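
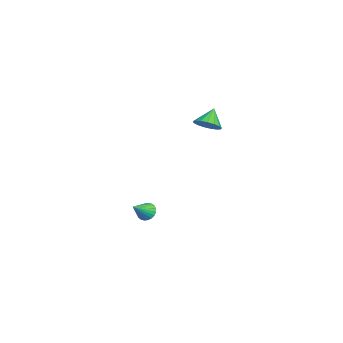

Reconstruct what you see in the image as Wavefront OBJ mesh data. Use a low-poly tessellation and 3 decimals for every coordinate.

v -0.638 -0.014 3.495
v 0.023 0.311 3.832
v -1.322 0.394 4.445
v -0.116 0.595 3.609
v -0.375 0.74 3.36
v -0.695 0.712 3.141
v -1.001 0.518 3.004
v -1.224 0.201 2.98
v -1.312 -0.164 3.073
v -1.246 -0.496 3.263
v -1.041 -0.717 3.507
v -0.743 -0.777 3.748
v -0.421 -0.662 3.931
v -0.149 -0.399 4.014
v 0.012 -0.048 3.978
v -3.015 -3.207 -4.186
v -2.539 -2.785 -4.252
v -2.205 -3.993 -3.374
v -2.655 -2.696 -4.05
v -2.827 -2.685 -3.869
v -3.026 -2.753 -3.735
v -3.224 -2.891 -3.671
v -3.391 -3.077 -3.685
v -3.5 -3.282 -3.775
v -3.535 -3.477 -3.927
v -3.491 -3.63 -4.12
v -3.375 -3.719 -4.322
v -3.204 -3.73 -4.503
v -3.004 -3.662 -4.637
v -2.806 -3.524 -4.701
v -2.64 -3.338 -4.687
v -2.53 -3.133 -4.597
v -2.495 -2.938 -4.445
f 2 1 4
f 2 4 3
f 4 1 5
f 4 5 3
f 5 1 6
f 5 6 3
f 6 1 7
f 6 7 3
f 7 1 8
f 7 8 3
f 8 1 9
f 8 9 3
f 9 1 10
f 9 10 3
f 10 1 11
f 10 11 3
f 11 1 12
f 11 12 3
f 12 1 13
f 12 13 3
f 13 1 14
f 13 14 3
f 14 1 15
f 14 15 3
f 15 1 2
f 15 2 3
f 17 16 19
f 17 19 18
f 19 16 20
f 19 20 18
f 20 16 21
f 20 21 18
f 21 16 22
f 21 22 18
f 22 16 23
f 22 23 18
f 23 16 24
f 23 24 18
f 24 16 25
f 24 25 18
f 25 16 26
f 25 26 18
f 26 16 27
f 26 27 18
f 27 16 28
f 27 28 18
f 28 16 29
f 28 29 18
f 29 16 30
f 29 30 18
f 30 16 31
f 30 31 18
f 31 16 32
f 31 32 18
f 32 16 33
f 32 33 18
f 33 16 17
f 33 17 18



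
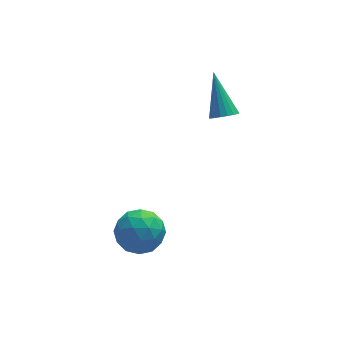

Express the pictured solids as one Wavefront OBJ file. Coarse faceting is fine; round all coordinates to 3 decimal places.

v -0.676 -1.009 -3.439
v -0.083 -1.038 -2.558
v -0.457 -2.702 -3.642
v 0.136 -2.731 -2.761
v -0.907 -2.54 -2.694
v -1.042 -1.494 -2.568
v 0.502 -2.246 -3.632
v 0.367 -1.2 -3.506
v 0.645 -1.802 -2.677
v -0.226 -1.985 -2.097
v -0.314 -1.755 -4.103
v -1.185 -1.938 -3.523
v -0.399 -0.875 -2.981
v -0.141 -2.865 -3.219
v -0.754 -2.753 -3.18
v -0.406 -2.77 -2.662
v -0.962 -1.143 -2.987
v -0.614 -1.16 -2.469
v -1.098 -2.043 -2.548
v 0.074 -2.58 -3.731
v 0.422 -2.597 -3.213
v -0.134 -0.97 -3.538
v 0.214 -0.987 -3.02
v 0.558 -1.697 -3.652
v 0.378 -1.342 -2.533
v 0.506 -2.336 -2.652
v 0.722 -2.051 -3.164
v 0.642 -1.436 -3.09
v -0.134 -1.449 -2.192
v -0.006 -2.443 -2.312
v -0.619 -2.331 -2.272
v -0.698 -1.717 -2.198
v 0.294 -1.898 -2.262
v -0.534 -1.297 -3.888
v -0.406 -2.291 -4.008
v 0.158 -2.023 -4.002
v 0.079 -1.409 -3.928
v -1.046 -1.404 -3.548
v -0.918 -2.398 -3.667
v -1.182 -2.304 -3.11
v -1.262 -1.689 -3.036
v -0.834 -1.842 -3.938
v 3.649 0.81 0.899
v 4.105 1.111 0.65
v 3.531 2.23 2.401
v 3.891 1.219 0.532
v 3.629 1.245 0.486
v 3.371 1.186 0.522
v 3.168 1.052 0.633
v 3.061 0.871 0.796
v 3.069 0.677 0.98
v 3.193 0.51 1.147
v 3.406 0.402 1.266
v 3.668 0.375 1.312
v 3.926 0.435 1.276
v 4.129 0.568 1.165
v 4.237 0.75 1.002
v 4.228 0.944 0.818
f 1 38 17
f 38 12 41
f 17 41 6
f 38 41 17
f 1 17 13
f 17 6 18
f 13 18 2
f 17 18 13
f 1 13 22
f 13 2 23
f 22 23 8
f 13 23 22
f 1 22 34
f 22 8 37
f 34 37 11
f 22 37 34
f 1 34 38
f 34 11 42
f 38 42 12
f 34 42 38
f 2 18 29
f 18 6 32
f 29 32 10
f 18 32 29
f 6 41 19
f 41 12 40
f 19 40 5
f 41 40 19
f 12 42 39
f 42 11 35
f 39 35 3
f 42 35 39
f 11 37 36
f 37 8 24
f 36 24 7
f 37 24 36
f 8 23 28
f 23 2 25
f 28 25 9
f 23 25 28
f 4 30 16
f 30 10 31
f 16 31 5
f 30 31 16
f 4 16 14
f 16 5 15
f 14 15 3
f 16 15 14
f 4 14 21
f 14 3 20
f 21 20 7
f 14 20 21
f 4 21 26
f 21 7 27
f 26 27 9
f 21 27 26
f 4 26 30
f 26 9 33
f 30 33 10
f 26 33 30
f 5 31 19
f 31 10 32
f 19 32 6
f 31 32 19
f 3 15 39
f 15 5 40
f 39 40 12
f 15 40 39
f 7 20 36
f 20 3 35
f 36 35 11
f 20 35 36
f 9 27 28
f 27 7 24
f 28 24 8
f 27 24 28
f 10 33 29
f 33 9 25
f 29 25 2
f 33 25 29
f 44 43 46
f 44 46 45
f 46 43 47
f 46 47 45
f 47 43 48
f 47 48 45
f 48 43 49
f 48 49 45
f 49 43 50
f 49 50 45
f 50 43 51
f 50 51 45
f 51 43 52
f 51 52 45
f 52 43 53
f 52 53 45
f 53 43 54
f 53 54 45
f 54 43 55
f 54 55 45
f 55 43 56
f 55 56 45
f 56 43 57
f 56 57 45
f 57 43 58
f 57 58 45
f 58 43 44
f 58 44 45



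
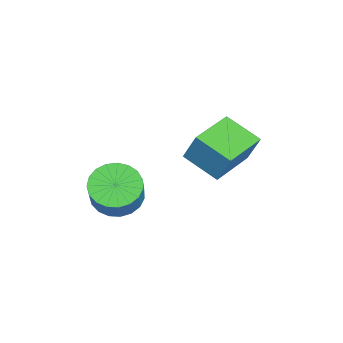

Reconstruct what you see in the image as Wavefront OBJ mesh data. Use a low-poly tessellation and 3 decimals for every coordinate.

v -1.836 -0.122 3.435
v -1.594 0.348 4.678
v -1.037 1.149 2.799
v -0.796 1.619 4.042
v -0.104 -1.179 3.498
v 0.137 -0.709 4.741
v 0.694 0.092 2.862
v 0.936 0.562 4.105
v 2.352 -3.378 3.208
v 3.137 -3.197 2.651
v 3.974 -3.18 3.835
v 3.188 -3.362 4.392
v 3.006 -2.821 2.738
v 3.843 -2.804 3.922
v 2.762 -2.541 2.906
v 3.599 -2.525 4.09
v 2.447 -2.406 3.127
v 3.284 -2.39 4.311
v 2.116 -2.44 3.361
v 2.953 -2.423 4.546
v 1.825 -2.635 3.569
v 2.662 -2.618 4.754
v 1.625 -2.959 3.715
v 2.462 -2.942 4.899
v 1.551 -3.356 3.773
v 2.388 -3.339 4.957
v 1.616 -3.756 3.733
v 2.452 -3.739 4.917
v 1.807 -4.091 3.603
v 2.644 -4.075 4.787
v 2.093 -4.303 3.404
v 2.929 -4.286 4.588
v 2.423 -4.355 3.171
v 3.26 -4.338 4.355
v 2.741 -4.238 2.945
v 3.578 -4.222 4.129
v 2.992 -3.973 2.764
v 3.829 -3.956 3.948
v 3.132 -3.604 2.66
v 3.969 -3.588 3.844
f 2 4 1
f 5 2 1
f 1 4 3
f 3 5 1
f 2 8 4
f 6 2 5
f 6 8 2
f 4 8 3
f 7 5 3
f 3 8 7
f 7 6 5
f 8 6 7
f 10 9 13
f 10 13 11
f 11 13 14
f 11 14 12
f 13 9 15
f 13 15 14
f 14 15 16
f 14 16 12
f 15 9 17
f 15 17 16
f 16 17 18
f 16 18 12
f 17 9 19
f 17 19 18
f 18 19 20
f 18 20 12
f 19 9 21
f 19 21 20
f 20 21 22
f 20 22 12
f 21 9 23
f 21 23 22
f 22 23 24
f 22 24 12
f 23 9 25
f 23 25 24
f 24 25 26
f 24 26 12
f 25 9 27
f 25 27 26
f 26 27 28
f 26 28 12
f 27 9 29
f 27 29 28
f 28 29 30
f 28 30 12
f 29 9 31
f 29 31 30
f 30 31 32
f 30 32 12
f 31 9 33
f 31 33 32
f 32 33 34
f 32 34 12
f 33 9 35
f 33 35 34
f 34 35 36
f 34 36 12
f 35 9 37
f 35 37 36
f 36 37 38
f 36 38 12
f 37 9 39
f 37 39 38
f 38 39 40
f 38 40 12
f 39 9 10
f 39 10 40
f 40 10 11
f 40 11 12



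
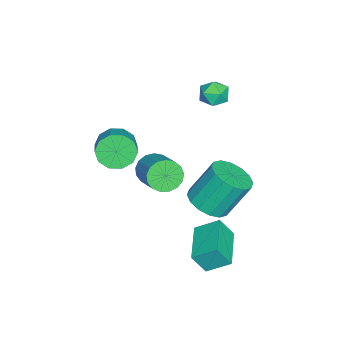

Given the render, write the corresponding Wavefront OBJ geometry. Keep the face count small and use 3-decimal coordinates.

v 0.421 0.413 -3.372
v 0.252 1.437 -2.731
v 0.234 0.971 -4.313
v 0.065 1.995 -3.672
v 2.275 0.805 -3.508
v 2.106 1.829 -2.867
v 2.088 1.363 -4.449
v 1.919 2.387 -3.808
v -0.57 -3.2 0.322
v -0.276 -2.867 -0.426
v 0.863 -2.487 0.19
v 0.57 -2.82 0.938
v -0.545 -2.481 -0.167
v 0.594 -2.101 0.45
v -0.824 -2.369 0.279
v 0.315 -1.989 0.896
v -1.005 -2.575 0.742
v 0.134 -2.195 1.358
v -1.021 -3.02 1.043
v 0.119 -2.64 1.66
v -0.863 -3.533 1.07
v 0.276 -3.153 1.686
v -0.594 -3.919 0.81
v 0.545 -3.539 1.427
v -0.315 -4.031 0.364
v 0.824 -3.651 0.981
v -0.134 -3.825 -0.098
v 1.005 -3.445 0.518
v -0.119 -3.38 -0.4
v 1.021 -3 0.217
v -4.281 0.562 1.975
v -3.833 0.658 1.399
v -4.147 -0.618 1.881
v -3.699 -0.522 1.305
v -3.481 -0.32 1.979
v -3.564 0.409 2.036
v -4.416 -0.369 1.244
v -4.499 0.36 1.301
v -3.917 0.083 0.947
v -3.339 0.113 1.401
v -4.641 -0.073 1.879
v -4.063 -0.043 2.333
v -1.321 0.508 -3.229
v -0.645 -0.056 -2.735
v -1.103 0.867 -1.056
v -1.779 1.432 -1.551
v -0.379 0.365 -2.894
v -0.838 1.288 -1.215
v -0.366 0.825 -3.143
v -0.824 1.748 -1.464
v -0.608 1.199 -3.415
v -1.066 2.123 -1.736
v -1.041 1.389 -3.637
v -1.5 2.312 -1.958
v -1.55 1.343 -3.751
v -2.008 2.266 -2.072
v -1.997 1.073 -3.724
v -2.455 1.996 -2.045
v -2.262 0.652 -3.565
v -2.721 1.575 -1.886
v -2.276 0.192 -3.316
v -2.734 1.115 -1.637
v -2.034 -0.183 -3.044
v -2.492 0.741 -1.365
v -1.6 -0.372 -2.822
v -2.059 0.551 -1.143
v -1.092 -0.326 -2.708
v -1.55 0.597 -1.029
v -0.644 -1.623 -0.938
v -0.172 -1.692 -1.567
v 1.015 -0.847 -0.772
v 0.544 -0.777 -0.142
v -0.36 -1.37 -1.63
v 0.828 -0.525 -0.835
v -0.612 -1.106 -1.534
v 0.575 -0.26 -0.739
v -0.872 -0.96 -1.301
v 0.315 -0.114 -0.506
v -1.079 -0.965 -0.985
v 0.108 -0.12 -0.19
v -1.187 -1.122 -0.658
v 0 -0.277 0.137
v -1.17 -1.393 -0.395
v 0.017 -0.548 0.4
v -1.033 -1.717 -0.256
v 0.154 -0.872 0.539
v -0.806 -2.019 -0.274
v 0.381 -1.174 0.521
v -0.542 -2.23 -0.443
v 0.645 -1.385 0.352
v -0.302 -2.302 -0.726
v 0.886 -1.457 0.069
v -0.139 -2.219 -1.057
v 1.048 -1.374 -0.262
v -0.093 -1.999 -1.361
v 1.095 -1.154 -0.566
f 2 4 1
f 5 2 1
f 1 4 3
f 3 5 1
f 2 8 4
f 6 2 5
f 6 8 2
f 4 8 3
f 7 5 3
f 3 8 7
f 7 6 5
f 8 6 7
f 10 9 13
f 10 13 11
f 11 13 14
f 11 14 12
f 13 9 15
f 13 15 14
f 14 15 16
f 14 16 12
f 15 9 17
f 15 17 16
f 16 17 18
f 16 18 12
f 17 9 19
f 17 19 18
f 18 19 20
f 18 20 12
f 19 9 21
f 19 21 20
f 20 21 22
f 20 22 12
f 21 9 23
f 21 23 22
f 22 23 24
f 22 24 12
f 23 9 25
f 23 25 24
f 24 25 26
f 24 26 12
f 25 9 27
f 25 27 26
f 26 27 28
f 26 28 12
f 27 9 29
f 27 29 28
f 28 29 30
f 28 30 12
f 29 9 10
f 29 10 30
f 30 10 11
f 30 11 12
f 31 42 36
f 31 36 32
f 31 32 38
f 31 38 41
f 31 41 42
f 32 36 40
f 36 42 35
f 42 41 33
f 41 38 37
f 38 32 39
f 34 40 35
f 34 35 33
f 34 33 37
f 34 37 39
f 34 39 40
f 35 40 36
f 33 35 42
f 37 33 41
f 39 37 38
f 40 39 32
f 44 43 47
f 44 47 45
f 45 47 48
f 45 48 46
f 47 43 49
f 47 49 48
f 48 49 50
f 48 50 46
f 49 43 51
f 49 51 50
f 50 51 52
f 50 52 46
f 51 43 53
f 51 53 52
f 52 53 54
f 52 54 46
f 53 43 55
f 53 55 54
f 54 55 56
f 54 56 46
f 55 43 57
f 55 57 56
f 56 57 58
f 56 58 46
f 57 43 59
f 57 59 58
f 58 59 60
f 58 60 46
f 59 43 61
f 59 61 60
f 60 61 62
f 60 62 46
f 61 43 63
f 61 63 62
f 62 63 64
f 62 64 46
f 63 43 65
f 63 65 64
f 64 65 66
f 64 66 46
f 65 43 67
f 65 67 66
f 66 67 68
f 66 68 46
f 67 43 44
f 67 44 68
f 68 44 45
f 68 45 46
f 70 69 73
f 70 73 71
f 71 73 74
f 71 74 72
f 73 69 75
f 73 75 74
f 74 75 76
f 74 76 72
f 75 69 77
f 75 77 76
f 76 77 78
f 76 78 72
f 77 69 79
f 77 79 78
f 78 79 80
f 78 80 72
f 79 69 81
f 79 81 80
f 80 81 82
f 80 82 72
f 81 69 83
f 81 83 82
f 82 83 84
f 82 84 72
f 83 69 85
f 83 85 84
f 84 85 86
f 84 86 72
f 85 69 87
f 85 87 86
f 86 87 88
f 86 88 72
f 87 69 89
f 87 89 88
f 88 89 90
f 88 90 72
f 89 69 91
f 89 91 90
f 90 91 92
f 90 92 72
f 91 69 93
f 91 93 92
f 92 93 94
f 92 94 72
f 93 69 95
f 93 95 94
f 94 95 96
f 94 96 72
f 95 69 70
f 95 70 96
f 96 70 71
f 96 71 72



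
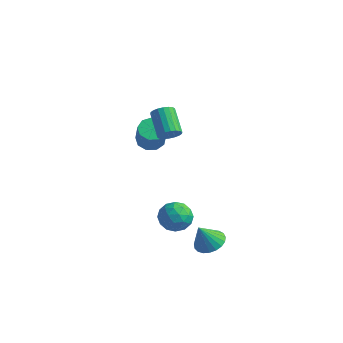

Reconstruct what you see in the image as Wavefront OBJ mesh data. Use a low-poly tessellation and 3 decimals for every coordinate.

v 2.594 0.76 -4.326
v 3.407 0.27 -4.37
v 2.286 0.12 -2.914
v 3.522 0.605 -4.194
v 3.476 0.966 -4.04
v 3.278 1.291 -3.936
v 2.962 1.525 -3.899
v 2.582 1.626 -3.936
v 2.204 1.578 -4.04
v 1.893 1.388 -4.194
v 1.704 1.09 -4.37
v 1.669 0.734 -4.539
v 1.793 0.383 -4.671
v 2.056 0.098 -4.743
v 2.412 -0.074 -4.743
v 2.8 -0.101 -4.671
v 3.151 0.021 -4.539
v 0.687 1.131 -2.874
v 1.31 0.671 -2.162
v 0.07 -0.391 -3.318
v 0.693 -0.851 -2.606
v -0.113 -0.253 -2.292
v 0.268 0.688 -2.018
v 1.112 -0.408 -3.462
v 1.493 0.533 -3.188
v 1.572 -0.28 -2.526
v 0.815 -0.184 -1.802
v 0.565 0.464 -3.678
v -0.192 0.56 -2.954
v 1.053 1.035 -2.479
v 0.327 -0.755 -3.001
v -0.146 -0.403 -2.816
v 0.22 -0.673 -2.397
v 0.44 1.045 -2.394
v 0.806 0.775 -1.976
v -0.03 0.231 -2.052
v 0.574 -0.495 -3.504
v 0.94 -0.765 -3.086
v 1.16 0.953 -3.083
v 1.526 0.683 -2.664
v 1.41 0.049 -3.428
v 1.573 0.206 -2.274
v 1.21 -0.689 -2.535
v 1.456 -0.429 -3.039
v 1.68 0.124 -2.878
v 1.128 0.262 -1.849
v 0.765 -0.633 -2.11
v 0.292 -0.281 -1.925
v 0.516 0.272 -1.764
v 1.282 -0.297 -2.063
v 0.615 0.913 -3.37
v 0.252 0.018 -3.631
v 0.864 0.008 -3.716
v 1.088 0.561 -3.555
v 0.17 0.969 -2.945
v -0.193 0.074 -3.206
v -0.3 0.156 -2.602
v -0.076 0.709 -2.441
v 0.098 0.577 -3.417
v -3.905 3.708 -0.125
v -3.374 4.395 -0.067
v -2.663 3.718 1.442
v -3.195 3.032 1.385
v -3.882 4.506 0.222
v -3.171 3.83 1.731
v -4.401 4.244 0.349
v -3.69 3.568 1.858
v -4.688 3.731 0.254
v -3.978 3.055 1.764
v -4.609 3.208 -0.018
v -3.898 2.531 1.492
v -4.2 2.918 -0.339
v -3.49 2.242 1.17
v -3.654 2.999 -0.561
v -2.943 2.322 0.948
v -3.225 3.411 -0.578
v -2.514 2.735 0.931
v -3.114 3.962 -0.383
v -2.404 3.286 1.126
v -0.458 1.125 2.947
v 0.037 1.583 3.136
v -1.126 2.412 4.181
v -1.622 1.955 3.993
v -0.091 1.718 2.886
v -1.254 2.547 3.931
v -0.292 1.736 2.648
v -1.455 2.565 3.693
v -0.526 1.633 2.47
v -1.689 2.462 3.515
v -0.746 1.429 2.386
v -1.909 2.258 3.431
v -0.909 1.165 2.414
v -2.073 1.995 3.459
v -0.984 0.894 2.547
v -2.147 1.723 3.592
v -0.954 0.668 2.759
v -2.117 1.497 3.804
v -0.826 0.533 3.009
v -1.989 1.362 4.054
v -0.625 0.515 3.247
v -1.788 1.344 4.292
v -0.391 0.618 3.425
v -1.554 1.447 4.47
v -0.171 0.822 3.509
v -1.334 1.651 4.554
v -0.007 1.085 3.481
v -1.171 1.915 4.526
v 0.067 1.357 3.348
v -1.096 2.186 4.393
f 2 1 4
f 2 4 3
f 4 1 5
f 4 5 3
f 5 1 6
f 5 6 3
f 6 1 7
f 6 7 3
f 7 1 8
f 7 8 3
f 8 1 9
f 8 9 3
f 9 1 10
f 9 10 3
f 10 1 11
f 10 11 3
f 11 1 12
f 11 12 3
f 12 1 13
f 12 13 3
f 13 1 14
f 13 14 3
f 14 1 15
f 14 15 3
f 15 1 16
f 15 16 3
f 16 1 17
f 16 17 3
f 17 1 2
f 17 2 3
f 18 55 34
f 55 29 58
f 34 58 23
f 55 58 34
f 18 34 30
f 34 23 35
f 30 35 19
f 34 35 30
f 18 30 39
f 30 19 40
f 39 40 25
f 30 40 39
f 18 39 51
f 39 25 54
f 51 54 28
f 39 54 51
f 18 51 55
f 51 28 59
f 55 59 29
f 51 59 55
f 19 35 46
f 35 23 49
f 46 49 27
f 35 49 46
f 23 58 36
f 58 29 57
f 36 57 22
f 58 57 36
f 29 59 56
f 59 28 52
f 56 52 20
f 59 52 56
f 28 54 53
f 54 25 41
f 53 41 24
f 54 41 53
f 25 40 45
f 40 19 42
f 45 42 26
f 40 42 45
f 21 47 33
f 47 27 48
f 33 48 22
f 47 48 33
f 21 33 31
f 33 22 32
f 31 32 20
f 33 32 31
f 21 31 38
f 31 20 37
f 38 37 24
f 31 37 38
f 21 38 43
f 38 24 44
f 43 44 26
f 38 44 43
f 21 43 47
f 43 26 50
f 47 50 27
f 43 50 47
f 22 48 36
f 48 27 49
f 36 49 23
f 48 49 36
f 20 32 56
f 32 22 57
f 56 57 29
f 32 57 56
f 24 37 53
f 37 20 52
f 53 52 28
f 37 52 53
f 26 44 45
f 44 24 41
f 45 41 25
f 44 41 45
f 27 50 46
f 50 26 42
f 46 42 19
f 50 42 46
f 61 60 64
f 61 64 62
f 62 64 65
f 62 65 63
f 64 60 66
f 64 66 65
f 65 66 67
f 65 67 63
f 66 60 68
f 66 68 67
f 67 68 69
f 67 69 63
f 68 60 70
f 68 70 69
f 69 70 71
f 69 71 63
f 70 60 72
f 70 72 71
f 71 72 73
f 71 73 63
f 72 60 74
f 72 74 73
f 73 74 75
f 73 75 63
f 74 60 76
f 74 76 75
f 75 76 77
f 75 77 63
f 76 60 78
f 76 78 77
f 77 78 79
f 77 79 63
f 78 60 61
f 78 61 79
f 79 61 62
f 79 62 63
f 81 80 84
f 81 84 82
f 82 84 85
f 82 85 83
f 84 80 86
f 84 86 85
f 85 86 87
f 85 87 83
f 86 80 88
f 86 88 87
f 87 88 89
f 87 89 83
f 88 80 90
f 88 90 89
f 89 90 91
f 89 91 83
f 90 80 92
f 90 92 91
f 91 92 93
f 91 93 83
f 92 80 94
f 92 94 93
f 93 94 95
f 93 95 83
f 94 80 96
f 94 96 95
f 95 96 97
f 95 97 83
f 96 80 98
f 96 98 97
f 97 98 99
f 97 99 83
f 98 80 100
f 98 100 99
f 99 100 101
f 99 101 83
f 100 80 102
f 100 102 101
f 101 102 103
f 101 103 83
f 102 80 104
f 102 104 103
f 103 104 105
f 103 105 83
f 104 80 106
f 104 106 105
f 105 106 107
f 105 107 83
f 106 80 108
f 106 108 107
f 107 108 109
f 107 109 83
f 108 80 81
f 108 81 109
f 109 81 82
f 109 82 83



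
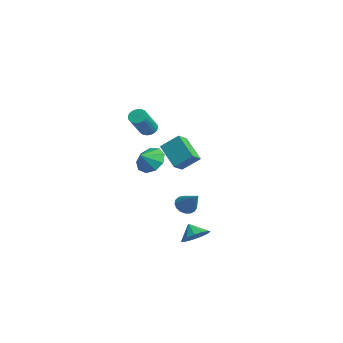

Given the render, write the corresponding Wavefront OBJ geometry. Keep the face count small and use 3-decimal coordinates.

v 0.211 1.387 -2.806
v 0.696 1.512 -3.351
v 1.509 1.713 -1.574
v 0.555 1.831 -3.287
v 0.336 2.048 -3.113
v 0.088 2.114 -2.869
v -0.132 2.013 -2.611
v -0.274 1.768 -2.397
v -0.304 1.437 -2.277
v -0.217 1.093 -2.278
v -0.032 0.817 -2.4
v 0.209 0.672 -2.615
v 0.45 0.69 -2.874
v 0.636 0.868 -3.118
v 0.725 1.165 -3.289
v -2.23 -0.162 2.889
v -1.704 0.062 2.676
v -0.664 -0.953 4.178
v -1.19 -1.178 4.391
v -1.766 0.23 2.833
v -0.726 -0.785 4.335
v -1.899 0.338 2.998
v -0.859 -0.677 4.5
v -2.082 0.37 3.147
v -1.042 -0.645 4.649
v -2.288 0.321 3.256
v -1.248 -0.694 4.758
v -2.485 0.199 3.309
v -1.445 -0.816 4.811
v -2.643 0.021 3.299
v -1.603 -0.994 4.801
v -2.738 -0.184 3.226
v -1.698 -1.2 4.728
v -2.756 -0.387 3.102
v -1.716 -1.402 4.604
v -2.694 -0.555 2.945
v -1.654 -1.57 4.447
v -2.561 -0.663 2.78
v -1.521 -1.678 4.282
v -2.378 -0.695 2.631
v -1.338 -1.71 4.133
v -2.172 -0.646 2.522
v -1.132 -1.661 4.024
v -1.975 -0.524 2.469
v -0.935 -1.539 3.971
v -1.817 -0.346 2.479
v -0.777 -1.361 3.981
v -1.722 -0.14 2.552
v -0.682 -1.156 4.054
v -2.235 -0.044 0.181
v -1.741 0.697 0.775
v -1.865 -0.816 0.839
v -2.42 0.587 1.026
v -3.012 0.181 0.882
v -3.24 -0.33 0.41
v -2.998 -0.706 -0.169
v -2.399 -0.773 -0.584
v -1.723 -0.498 -0.641
v -1.286 -0.011 -0.313
v -1.294 0.461 0.246
v -5.278 2.13 -0.286
v -4.73 1.407 0.243
v -4.805 3.193 0.677
v -4.257 2.47 1.206
v -3.643 2.49 -1.486
v -3.095 1.767 -0.957
v -3.17 3.553 -0.523
v -2.622 2.83 0.006
v 4.062 0.641 -3.692
v 4.485 1.295 -3.148
v 3.398 0.419 -2.908
v 4.092 1.548 -3.41
v 3.689 1.512 -3.761
v 3.405 1.2 -4.09
v 3.329 0.71 -4.292
v 3.486 0.199 -4.304
v 3.826 -0.173 -4.122
v 4.24 -0.286 -3.803
v 4.598 -0.104 -3.448
v 4.786 0.313 -3.171
v 4.743 0.835 -3.059
f 2 1 4
f 2 4 3
f 4 1 5
f 4 5 3
f 5 1 6
f 5 6 3
f 6 1 7
f 6 7 3
f 7 1 8
f 7 8 3
f 8 1 9
f 8 9 3
f 9 1 10
f 9 10 3
f 10 1 11
f 10 11 3
f 11 1 12
f 11 12 3
f 12 1 13
f 12 13 3
f 13 1 14
f 13 14 3
f 14 1 15
f 14 15 3
f 15 1 2
f 15 2 3
f 17 16 20
f 17 20 18
f 18 20 21
f 18 21 19
f 20 16 22
f 20 22 21
f 21 22 23
f 21 23 19
f 22 16 24
f 22 24 23
f 23 24 25
f 23 25 19
f 24 16 26
f 24 26 25
f 25 26 27
f 25 27 19
f 26 16 28
f 26 28 27
f 27 28 29
f 27 29 19
f 28 16 30
f 28 30 29
f 29 30 31
f 29 31 19
f 30 16 32
f 30 32 31
f 31 32 33
f 31 33 19
f 32 16 34
f 32 34 33
f 33 34 35
f 33 35 19
f 34 16 36
f 34 36 35
f 35 36 37
f 35 37 19
f 36 16 38
f 36 38 37
f 37 38 39
f 37 39 19
f 38 16 40
f 38 40 39
f 39 40 41
f 39 41 19
f 40 16 42
f 40 42 41
f 41 42 43
f 41 43 19
f 42 16 44
f 42 44 43
f 43 44 45
f 43 45 19
f 44 16 46
f 44 46 45
f 45 46 47
f 45 47 19
f 46 16 48
f 46 48 47
f 47 48 49
f 47 49 19
f 48 16 17
f 48 17 49
f 49 17 18
f 49 18 19
f 51 50 53
f 51 53 52
f 53 50 54
f 53 54 52
f 54 50 55
f 54 55 52
f 55 50 56
f 55 56 52
f 56 50 57
f 56 57 52
f 57 50 58
f 57 58 52
f 58 50 59
f 58 59 52
f 59 50 60
f 59 60 52
f 60 50 51
f 60 51 52
f 62 64 61
f 65 62 61
f 61 64 63
f 63 65 61
f 62 68 64
f 66 62 65
f 66 68 62
f 64 68 63
f 67 65 63
f 63 68 67
f 67 66 65
f 68 66 67
f 70 69 72
f 70 72 71
f 72 69 73
f 72 73 71
f 73 69 74
f 73 74 71
f 74 69 75
f 74 75 71
f 75 69 76
f 75 76 71
f 76 69 77
f 76 77 71
f 77 69 78
f 77 78 71
f 78 69 79
f 78 79 71
f 79 69 80
f 79 80 71
f 80 69 81
f 80 81 71
f 81 69 70
f 81 70 71



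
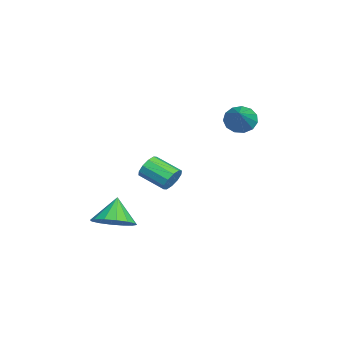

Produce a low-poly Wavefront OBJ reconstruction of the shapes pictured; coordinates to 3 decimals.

v 2.156 -1.258 -0.867
v 2.762 -0.697 -0.509
v 1.444 -1.122 0.127
v 2.474 -0.424 -0.753
v 2.101 -0.373 -1.027
v 1.742 -0.56 -1.258
v 1.494 -0.934 -1.384
v 1.424 -1.394 -1.372
v 1.549 -1.818 -1.225
v 1.837 -2.092 -0.982
v 2.211 -2.142 -0.708
v 2.569 -1.955 -0.476
v 2.817 -1.581 -0.35
v 2.888 -1.121 -0.362
v -2.579 3.68 2.499
v -2.264 4.164 2.103
v -1.161 3.56 3.481
v -2.448 4.359 2.392
v -2.673 4.339 2.715
v -2.869 4.11 2.969
v -2.973 3.744 3.074
v -2.951 3.358 2.996
v -2.812 3.074 2.76
v -2.599 2.983 2.441
v -2.38 3.113 2.141
v -2.224 3.423 1.953
v -2.18 3.815 1.939
v -0.866 0.978 -0.077
v -0.543 1.009 0.416
v -1.171 0.012 0.89
v -1.494 -0.018 0.397
v -0.839 1.217 0.462
v -1.467 0.22 0.936
v -1.145 1.334 0.302
v -1.773 0.337 0.776
v -1.345 1.315 -0.003
v -1.973 0.318 0.471
v -1.361 1.168 -0.336
v -1.989 0.171 0.138
v -1.189 0.948 -0.57
v -1.817 -0.049 -0.096
v -0.893 0.74 -0.616
v -1.521 -0.257 -0.142
v -0.587 0.623 -0.456
v -1.215 -0.374 0.018
v -0.387 0.642 -0.151
v -1.015 -0.355 0.323
v -0.371 0.789 0.182
v -0.999 -0.208 0.656
f 2 1 4
f 2 4 3
f 4 1 5
f 4 5 3
f 5 1 6
f 5 6 3
f 6 1 7
f 6 7 3
f 7 1 8
f 7 8 3
f 8 1 9
f 8 9 3
f 9 1 10
f 9 10 3
f 10 1 11
f 10 11 3
f 11 1 12
f 11 12 3
f 12 1 13
f 12 13 3
f 13 1 14
f 13 14 3
f 14 1 2
f 14 2 3
f 16 15 18
f 16 18 17
f 18 15 19
f 18 19 17
f 19 15 20
f 19 20 17
f 20 15 21
f 20 21 17
f 21 15 22
f 21 22 17
f 22 15 23
f 22 23 17
f 23 15 24
f 23 24 17
f 24 15 25
f 24 25 17
f 25 15 26
f 25 26 17
f 26 15 27
f 26 27 17
f 27 15 16
f 27 16 17
f 29 28 32
f 29 32 30
f 30 32 33
f 30 33 31
f 32 28 34
f 32 34 33
f 33 34 35
f 33 35 31
f 34 28 36
f 34 36 35
f 35 36 37
f 35 37 31
f 36 28 38
f 36 38 37
f 37 38 39
f 37 39 31
f 38 28 40
f 38 40 39
f 39 40 41
f 39 41 31
f 40 28 42
f 40 42 41
f 41 42 43
f 41 43 31
f 42 28 44
f 42 44 43
f 43 44 45
f 43 45 31
f 44 28 46
f 44 46 45
f 45 46 47
f 45 47 31
f 46 28 48
f 46 48 47
f 47 48 49
f 47 49 31
f 48 28 29
f 48 29 49
f 49 29 30
f 49 30 31



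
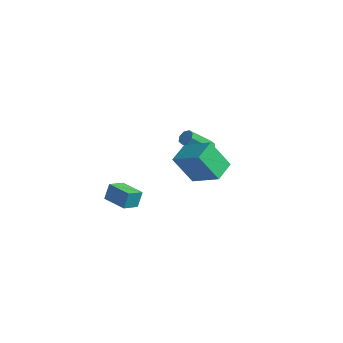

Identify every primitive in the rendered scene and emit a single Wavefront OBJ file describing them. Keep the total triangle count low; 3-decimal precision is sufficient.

v -2.442 -3.711 2.93
v -2.41 -3.348 3.851
v -2.331 -2.769 2.555
v -2.299 -2.406 3.475
v -1.001 -3.874 2.945
v -0.969 -3.511 3.865
v -0.89 -2.932 2.569
v -0.858 -2.569 3.49
v -1.631 0.787 3.829
v 0.07 0.841 4.74
v -1.859 2.071 4.18
v -0.159 2.125 5.091
v -0.761 1.395 2.169
v 0.939 1.449 3.08
v -0.99 2.679 2.52
v 0.711 2.733 3.431
v -2.145 4.486 2.509
v -1.666 4.41 2.668
v -2.277 3.217 3.93
v -2.755 3.294 3.771
v -1.842 4.701 2.859
v -2.452 3.509 4.12
v -2.195 4.867 2.845
v -2.806 3.674 4.106
v -2.519 4.81 2.634
v -3.129 3.617 3.895
v -2.623 4.563 2.35
v -3.234 3.37 3.612
v -2.448 4.271 2.16
v -3.058 3.079 3.421
v -2.094 4.106 2.174
v -2.705 2.913 3.435
v -1.771 4.163 2.385
v -2.381 2.97 3.646
f 2 4 1
f 5 2 1
f 1 4 3
f 3 5 1
f 2 8 4
f 6 2 5
f 6 8 2
f 4 8 3
f 7 5 3
f 3 8 7
f 7 6 5
f 8 6 7
f 10 12 9
f 13 10 9
f 9 12 11
f 11 13 9
f 10 16 12
f 14 10 13
f 14 16 10
f 12 16 11
f 15 13 11
f 11 16 15
f 15 14 13
f 16 14 15
f 18 17 21
f 18 21 19
f 19 21 22
f 19 22 20
f 21 17 23
f 21 23 22
f 22 23 24
f 22 24 20
f 23 17 25
f 23 25 24
f 24 25 26
f 24 26 20
f 25 17 27
f 25 27 26
f 26 27 28
f 26 28 20
f 27 17 29
f 27 29 28
f 28 29 30
f 28 30 20
f 29 17 31
f 29 31 30
f 30 31 32
f 30 32 20
f 31 17 33
f 31 33 32
f 32 33 34
f 32 34 20
f 33 17 18
f 33 18 34
f 34 18 19
f 34 19 20



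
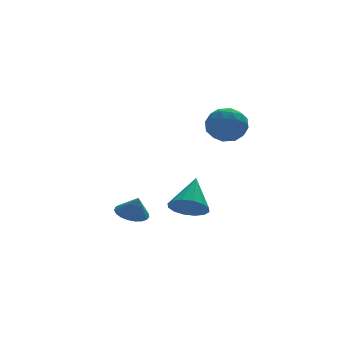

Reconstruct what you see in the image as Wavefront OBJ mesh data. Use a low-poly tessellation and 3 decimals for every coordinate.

v -1.663 -1.291 -2.934
v -0.851 -1.245 -3.099
v -1.437 -1.609 -1.906
v -0.919 -0.927 -2.985
v -1.116 -0.671 -2.863
v -1.407 -0.522 -2.753
v -1.743 -0.507 -2.674
v -2.065 -0.627 -2.64
v -2.317 -0.862 -2.657
v -2.457 -1.171 -2.722
v -2.459 -1.5 -2.824
v -2.323 -1.794 -2.944
v -2.074 -2.001 -3.063
v -1.753 -2.085 -3.16
v -1.417 -2.031 -3.217
v -1.124 -1.85 -3.226
v -0.923 -1.572 -3.184
v 1.707 -2.432 3.254
v 2.693 -2.074 3.325
v 2.107 -3.246 1.815
v 3.093 -2.888 1.886
v 2.741 -3.6 2.575
v 2.494 -3.097 3.465
v 2.306 -2.223 1.675
v 2.059 -1.72 2.565
v 3.064 -1.945 2.35
v 3.332 -2.796 2.906
v 1.468 -2.524 2.234
v 1.736 -3.375 2.79
v 2.165 -2.181 3.416
v 2.635 -3.139 1.724
v 2.428 -3.557 2.129
v 3.008 -3.347 2.171
v 2.048 -2.783 3.498
v 2.627 -2.572 3.54
v 2.655 -3.469 3.099
v 2.173 -2.748 1.6
v 2.752 -2.537 1.642
v 1.792 -1.973 2.969
v 2.372 -1.763 3.011
v 2.145 -1.851 2.041
v 2.962 -1.895 2.884
v 3.197 -2.374 2.039
v 2.735 -1.983 1.915
v 2.59 -1.687 2.437
v 3.12 -2.395 3.211
v 3.355 -2.874 2.365
v 3.148 -3.293 2.77
v 3.003 -2.997 3.293
v 3.338 -2.32 2.638
v 1.445 -2.446 2.775
v 1.68 -2.925 1.929
v 1.797 -2.323 1.847
v 1.652 -2.027 2.37
v 1.603 -2.946 3.101
v 1.838 -3.425 2.256
v 2.21 -3.633 2.703
v 2.065 -3.337 3.225
v 1.462 -3 2.502
v 1.382 -0.307 -3.35
v 1.857 0.174 -4.1
v 2.198 1.007 -1.99
v 1.395 0.415 -4.056
v 0.93 0.463 -3.823
v 0.586 0.304 -3.463
v 0.455 -0.019 -3.073
v 0.572 -0.419 -2.757
v 0.907 -0.789 -2.6
v 1.369 -1.029 -2.644
v 1.834 -1.077 -2.878
v 2.178 -0.918 -3.238
v 2.309 -0.595 -3.628
v 2.192 -0.196 -3.944
f 2 1 4
f 2 4 3
f 4 1 5
f 4 5 3
f 5 1 6
f 5 6 3
f 6 1 7
f 6 7 3
f 7 1 8
f 7 8 3
f 8 1 9
f 8 9 3
f 9 1 10
f 9 10 3
f 10 1 11
f 10 11 3
f 11 1 12
f 11 12 3
f 12 1 13
f 12 13 3
f 13 1 14
f 13 14 3
f 14 1 15
f 14 15 3
f 15 1 16
f 15 16 3
f 16 1 17
f 16 17 3
f 17 1 2
f 17 2 3
f 18 55 34
f 55 29 58
f 34 58 23
f 55 58 34
f 18 34 30
f 34 23 35
f 30 35 19
f 34 35 30
f 18 30 39
f 30 19 40
f 39 40 25
f 30 40 39
f 18 39 51
f 39 25 54
f 51 54 28
f 39 54 51
f 18 51 55
f 51 28 59
f 55 59 29
f 51 59 55
f 19 35 46
f 35 23 49
f 46 49 27
f 35 49 46
f 23 58 36
f 58 29 57
f 36 57 22
f 58 57 36
f 29 59 56
f 59 28 52
f 56 52 20
f 59 52 56
f 28 54 53
f 54 25 41
f 53 41 24
f 54 41 53
f 25 40 45
f 40 19 42
f 45 42 26
f 40 42 45
f 21 47 33
f 47 27 48
f 33 48 22
f 47 48 33
f 21 33 31
f 33 22 32
f 31 32 20
f 33 32 31
f 21 31 38
f 31 20 37
f 38 37 24
f 31 37 38
f 21 38 43
f 38 24 44
f 43 44 26
f 38 44 43
f 21 43 47
f 43 26 50
f 47 50 27
f 43 50 47
f 22 48 36
f 48 27 49
f 36 49 23
f 48 49 36
f 20 32 56
f 32 22 57
f 56 57 29
f 32 57 56
f 24 37 53
f 37 20 52
f 53 52 28
f 37 52 53
f 26 44 45
f 44 24 41
f 45 41 25
f 44 41 45
f 27 50 46
f 50 26 42
f 46 42 19
f 50 42 46
f 61 60 63
f 61 63 62
f 63 60 64
f 63 64 62
f 64 60 65
f 64 65 62
f 65 60 66
f 65 66 62
f 66 60 67
f 66 67 62
f 67 60 68
f 67 68 62
f 68 60 69
f 68 69 62
f 69 60 70
f 69 70 62
f 70 60 71
f 70 71 62
f 71 60 72
f 71 72 62
f 72 60 73
f 72 73 62
f 73 60 61
f 73 61 62



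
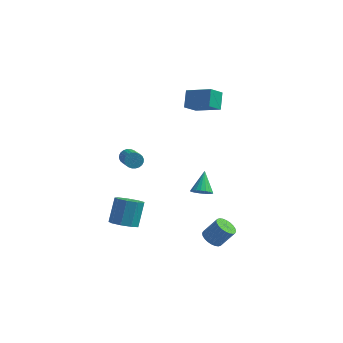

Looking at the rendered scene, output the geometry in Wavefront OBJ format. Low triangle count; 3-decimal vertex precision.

v 2.408 -2.305 -0.154
v 2.743 -1.863 -0.563
v 2.272 -1.195 0.934
v 2.47 -1.82 -0.641
v 2.187 -1.862 -0.634
v 1.941 -1.981 -0.544
v 1.777 -2.155 -0.387
v 1.721 -2.355 -0.189
v 1.785 -2.547 0.015
v 1.956 -2.697 0.19
v 2.206 -2.779 0.305
v 2.49 -2.779 0.341
v 2.761 -2.697 0.291
v 2.97 -2.548 0.165
v 3.083 -2.356 -0.017
v 3.079 -2.156 -0.222
v 2.959 -1.981 -0.415
v 1.514 2.339 4.234
v 1.356 3.258 5.154
v -0.188 2.738 3.543
v -0.346 3.657 4.463
v 2.006 3.163 3.497
v 1.848 4.082 4.417
v 0.304 3.562 2.806
v 0.146 4.481 3.726
v -4.047 3.387 -2.328
v -3.687 3.295 -2.811
v -2.752 1.621 -1.796
v -3.113 1.713 -1.312
v -3.555 3.446 -2.683
v -2.62 1.772 -1.668
v -3.498 3.589 -2.501
v -2.564 1.914 -1.485
v -3.525 3.7 -2.292
v -2.59 2.026 -1.277
v -3.631 3.764 -2.089
v -2.697 2.09 -1.074
v -3.801 3.771 -1.922
v -2.866 2.096 -0.907
v -4.008 3.719 -1.817
v -3.073 2.044 -0.802
v -4.221 3.617 -1.79
v -3.286 1.942 -0.774
v -4.408 3.479 -1.844
v -3.473 1.805 -0.829
v -4.54 3.328 -1.972
v -3.605 1.654 -0.957
v -4.596 3.186 -2.155
v -3.662 1.511 -1.139
v -4.57 3.074 -2.363
v -3.635 1.4 -1.348
v -4.463 3.01 -2.566
v -3.529 1.336 -1.551
v -4.294 3.004 -2.733
v -3.359 1.329 -1.718
v -4.087 3.056 -2.838
v -3.152 1.381 -1.823
v -3.874 3.158 -2.866
v -2.939 1.483 -1.85
v 3.559 -4.023 -2.813
v 4.025 -3.665 -3.229
v 4.807 -3.398 -2.123
v 4.341 -3.757 -1.707
v 3.849 -3.459 -3.154
v 4.631 -3.193 -2.048
v 3.628 -3.339 -3.027
v 4.411 -3.073 -1.921
v 3.398 -3.324 -2.867
v 4.18 -3.057 -1.762
v 3.191 -3.414 -2.699
v 3.974 -3.148 -1.594
v 3.041 -3.598 -2.549
v 3.824 -3.332 -1.444
v 2.97 -3.846 -2.438
v 3.752 -3.58 -1.333
v 2.988 -4.121 -2.385
v 3.77 -3.855 -1.28
v 3.093 -4.382 -2.397
v 3.875 -4.115 -1.291
v 3.269 -4.587 -2.472
v 4.051 -4.321 -1.366
v 3.489 -4.707 -2.599
v 4.272 -4.441 -1.493
v 3.72 -4.723 -2.758
v 4.502 -4.456 -1.653
v 3.926 -4.632 -2.926
v 4.709 -4.366 -1.821
v 4.076 -4.448 -3.076
v 4.859 -4.182 -1.971
v 4.148 -4.2 -3.187
v 4.93 -3.934 -2.082
v 4.13 -3.925 -3.24
v 4.912 -3.659 -2.135
v -2.563 -2.041 -4.458
v -1.618 -2.138 -4.433
v -1.553 -1.115 -2.917
v -2.497 -1.019 -2.942
v -1.778 -1.613 -4.781
v -1.713 -0.59 -3.265
v -2.306 -1.288 -4.977
v -2.241 -0.265 -3.461
v -2.954 -1.316 -4.931
v -2.889 -0.293 -3.415
v -3.418 -1.683 -4.663
v -3.353 -0.66 -3.147
v -3.482 -2.218 -4.299
v -3.417 -1.195 -2.783
v -3.116 -2.67 -4.01
v -3.051 -1.647 -2.494
v -2.491 -2.828 -3.93
v -2.426 -1.805 -2.414
v -1.899 -2.618 -4.097
v -1.834 -1.595 -2.581
f 2 1 4
f 2 4 3
f 4 1 5
f 4 5 3
f 5 1 6
f 5 6 3
f 6 1 7
f 6 7 3
f 7 1 8
f 7 8 3
f 8 1 9
f 8 9 3
f 9 1 10
f 9 10 3
f 10 1 11
f 10 11 3
f 11 1 12
f 11 12 3
f 12 1 13
f 12 13 3
f 13 1 14
f 13 14 3
f 14 1 15
f 14 15 3
f 15 1 16
f 15 16 3
f 16 1 17
f 16 17 3
f 17 1 2
f 17 2 3
f 19 21 18
f 22 19 18
f 18 21 20
f 20 22 18
f 19 25 21
f 23 19 22
f 23 25 19
f 21 25 20
f 24 22 20
f 20 25 24
f 24 23 22
f 25 23 24
f 27 26 30
f 27 30 28
f 28 30 31
f 28 31 29
f 30 26 32
f 30 32 31
f 31 32 33
f 31 33 29
f 32 26 34
f 32 34 33
f 33 34 35
f 33 35 29
f 34 26 36
f 34 36 35
f 35 36 37
f 35 37 29
f 36 26 38
f 36 38 37
f 37 38 39
f 37 39 29
f 38 26 40
f 38 40 39
f 39 40 41
f 39 41 29
f 40 26 42
f 40 42 41
f 41 42 43
f 41 43 29
f 42 26 44
f 42 44 43
f 43 44 45
f 43 45 29
f 44 26 46
f 44 46 45
f 45 46 47
f 45 47 29
f 46 26 48
f 46 48 47
f 47 48 49
f 47 49 29
f 48 26 50
f 48 50 49
f 49 50 51
f 49 51 29
f 50 26 52
f 50 52 51
f 51 52 53
f 51 53 29
f 52 26 54
f 52 54 53
f 53 54 55
f 53 55 29
f 54 26 56
f 54 56 55
f 55 56 57
f 55 57 29
f 56 26 58
f 56 58 57
f 57 58 59
f 57 59 29
f 58 26 27
f 58 27 59
f 59 27 28
f 59 28 29
f 61 60 64
f 61 64 62
f 62 64 65
f 62 65 63
f 64 60 66
f 64 66 65
f 65 66 67
f 65 67 63
f 66 60 68
f 66 68 67
f 67 68 69
f 67 69 63
f 68 60 70
f 68 70 69
f 69 70 71
f 69 71 63
f 70 60 72
f 70 72 71
f 71 72 73
f 71 73 63
f 72 60 74
f 72 74 73
f 73 74 75
f 73 75 63
f 74 60 76
f 74 76 75
f 75 76 77
f 75 77 63
f 76 60 78
f 76 78 77
f 77 78 79
f 77 79 63
f 78 60 80
f 78 80 79
f 79 80 81
f 79 81 63
f 80 60 82
f 80 82 81
f 81 82 83
f 81 83 63
f 82 60 84
f 82 84 83
f 83 84 85
f 83 85 63
f 84 60 86
f 84 86 85
f 85 86 87
f 85 87 63
f 86 60 88
f 86 88 87
f 87 88 89
f 87 89 63
f 88 60 90
f 88 90 89
f 89 90 91
f 89 91 63
f 90 60 92
f 90 92 91
f 91 92 93
f 91 93 63
f 92 60 61
f 92 61 93
f 93 61 62
f 93 62 63
f 95 94 98
f 95 98 96
f 96 98 99
f 96 99 97
f 98 94 100
f 98 100 99
f 99 100 101
f 99 101 97
f 100 94 102
f 100 102 101
f 101 102 103
f 101 103 97
f 102 94 104
f 102 104 103
f 103 104 105
f 103 105 97
f 104 94 106
f 104 106 105
f 105 106 107
f 105 107 97
f 106 94 108
f 106 108 107
f 107 108 109
f 107 109 97
f 108 94 110
f 108 110 109
f 109 110 111
f 109 111 97
f 110 94 112
f 110 112 111
f 111 112 113
f 111 113 97
f 112 94 95
f 112 95 113
f 113 95 96
f 113 96 97



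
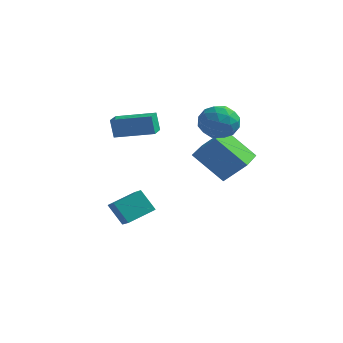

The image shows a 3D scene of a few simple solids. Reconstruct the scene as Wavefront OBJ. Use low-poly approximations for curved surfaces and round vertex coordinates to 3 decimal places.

v 3.31 0.14 -1.129
v 1.78 -0.109 0.39
v 2.984 1.869 -1.173
v 1.454 1.62 0.345
v 4.426 0.38 0.035
v 2.896 0.131 1.553
v 4.1 2.109 -0.01
v 2.57 1.86 1.509
v 2.916 1.572 2.015
v 3.654 1.185 2.69
v 1.966 0.135 2.23
v 2.704 -0.252 2.905
v 2.104 0.589 3.192
v 2.691 1.476 3.06
v 2.929 -0.156 1.86
v 3.516 0.731 1.728
v 3.663 0.116 2.594
v 3.152 0.577 3.417
v 2.468 0.743 1.503
v 1.957 1.204 2.326
v 3.368 1.504 2.334
v 2.252 -0.184 2.586
v 1.899 0.31 2.756
v 2.333 0.082 3.152
v 2.802 1.676 2.551
v 3.236 1.448 2.947
v 2.325 1.098 3.243
v 2.384 -0.128 1.973
v 2.818 -0.356 2.369
v 3.287 1.238 1.768
v 3.721 1.01 2.164
v 3.295 0.222 1.677
v 3.807 0.649 2.674
v 3.249 -0.196 2.8
v 3.381 -0.139 2.186
v 3.726 0.382 2.108
v 3.507 0.919 3.158
v 2.949 0.075 3.284
v 2.596 0.569 3.453
v 2.941 1.091 3.375
v 3.512 0.292 3.101
v 2.671 1.245 1.636
v 2.113 0.401 1.762
v 2.679 0.229 1.545
v 3.024 0.751 1.467
v 2.371 1.516 2.12
v 1.813 0.671 2.246
v 1.894 0.938 2.812
v 2.239 1.459 2.734
v 2.108 1.028 1.819
v -0.607 -3.35 2.231
v -0.831 -3.291 3.266
v -0.853 -2.387 2.122
v -1.076 -2.327 3.157
v 1.256 -2.833 2.603
v 1.033 -2.773 3.638
v 1.011 -1.869 2.494
v 0.787 -1.81 3.529
v -1.213 -1.515 -4.259
v -2.015 -1.492 -3.136
v -0.454 -0.204 -3.744
v -1.256 -0.181 -2.621
v -0.584 -2.059 -3.799
v -1.386 -2.036 -2.676
v 0.175 -0.748 -3.284
v -0.627 -0.725 -2.161
f 2 4 1
f 5 2 1
f 1 4 3
f 3 5 1
f 2 8 4
f 6 2 5
f 6 8 2
f 4 8 3
f 7 5 3
f 3 8 7
f 7 6 5
f 8 6 7
f 9 46 25
f 46 20 49
f 25 49 14
f 46 49 25
f 9 25 21
f 25 14 26
f 21 26 10
f 25 26 21
f 9 21 30
f 21 10 31
f 30 31 16
f 21 31 30
f 9 30 42
f 30 16 45
f 42 45 19
f 30 45 42
f 9 42 46
f 42 19 50
f 46 50 20
f 42 50 46
f 10 26 37
f 26 14 40
f 37 40 18
f 26 40 37
f 14 49 27
f 49 20 48
f 27 48 13
f 49 48 27
f 20 50 47
f 50 19 43
f 47 43 11
f 50 43 47
f 19 45 44
f 45 16 32
f 44 32 15
f 45 32 44
f 16 31 36
f 31 10 33
f 36 33 17
f 31 33 36
f 12 38 24
f 38 18 39
f 24 39 13
f 38 39 24
f 12 24 22
f 24 13 23
f 22 23 11
f 24 23 22
f 12 22 29
f 22 11 28
f 29 28 15
f 22 28 29
f 12 29 34
f 29 15 35
f 34 35 17
f 29 35 34
f 12 34 38
f 34 17 41
f 38 41 18
f 34 41 38
f 13 39 27
f 39 18 40
f 27 40 14
f 39 40 27
f 11 23 47
f 23 13 48
f 47 48 20
f 23 48 47
f 15 28 44
f 28 11 43
f 44 43 19
f 28 43 44
f 17 35 36
f 35 15 32
f 36 32 16
f 35 32 36
f 18 41 37
f 41 17 33
f 37 33 10
f 41 33 37
f 52 54 51
f 55 52 51
f 51 54 53
f 53 55 51
f 52 58 54
f 56 52 55
f 56 58 52
f 54 58 53
f 57 55 53
f 53 58 57
f 57 56 55
f 58 56 57
f 60 62 59
f 63 60 59
f 59 62 61
f 61 63 59
f 60 66 62
f 64 60 63
f 64 66 60
f 62 66 61
f 65 63 61
f 61 66 65
f 65 64 63
f 66 64 65



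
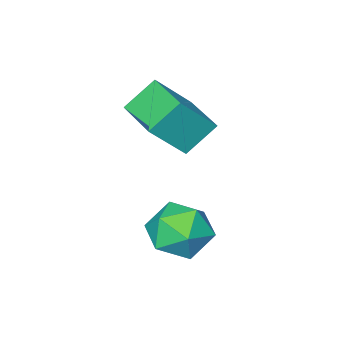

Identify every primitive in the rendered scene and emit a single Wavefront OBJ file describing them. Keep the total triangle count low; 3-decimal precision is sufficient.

v 2.825 1.711 -1.902
v 3.615 2.285 -1.119
v 4.325 1.475 -3.241
v 5.115 2.049 -2.458
v 4.667 0.915 -2.175
v 3.74 1.061 -1.348
v 4.2 2.699 -3.012
v 3.273 2.845 -2.185
v 4.464 2.896 -1.805
v 4.753 1.794 -1.288
v 3.187 1.966 -3.072
v 3.476 0.864 -2.555
v 1.425 -2.306 -0.495
v 0.302 -2.022 0.579
v 1.943 -0.292 -0.485
v 0.82 -0.008 0.589
v 2.74 -2.652 0.971
v 1.617 -2.368 2.045
v 3.258 -0.638 0.981
v 2.135 -0.354 2.055
f 1 12 6
f 1 6 2
f 1 2 8
f 1 8 11
f 1 11 12
f 2 6 10
f 6 12 5
f 12 11 3
f 11 8 7
f 8 2 9
f 4 10 5
f 4 5 3
f 4 3 7
f 4 7 9
f 4 9 10
f 5 10 6
f 3 5 12
f 7 3 11
f 9 7 8
f 10 9 2
f 14 16 13
f 17 14 13
f 13 16 15
f 15 17 13
f 14 20 16
f 18 14 17
f 18 20 14
f 16 20 15
f 19 17 15
f 15 20 19
f 19 18 17
f 20 18 19



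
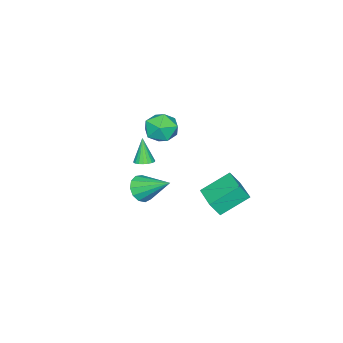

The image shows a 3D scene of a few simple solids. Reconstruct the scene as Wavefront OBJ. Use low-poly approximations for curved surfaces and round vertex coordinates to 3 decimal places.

v -1.045 2.266 -3.348
v -0.704 1.896 -2.555
v -2.219 3.133 -2.438
v -1.878 2.763 -1.645
v -0.062 3.457 -3.215
v 0.279 3.087 -2.422
v -1.236 4.324 -2.305
v -0.895 3.954 -1.512
v -2.673 -0.905 0.239
v -1.973 -0.257 0.314
v -1.667 -1.923 -0.354
v -0.967 -1.275 -0.279
v -1.348 -1.66 0.51
v -1.97 -1.031 0.876
v -1.67 -1.149 -0.916
v -2.292 -0.52 -0.55
v -1.353 -0.408 -0.4
v -1.154 -0.724 0.481
v -2.486 -1.456 -0.521
v -2.287 -1.772 0.36
v -3.026 -2.996 -3.978
v -2.511 -2.942 -3.825
v -3.394 -3.364 -2.602
v -2.592 -2.735 -3.792
v -2.747 -2.574 -3.79
v -2.951 -2.485 -3.821
v -3.168 -2.485 -3.879
v -3.361 -2.573 -3.954
v -3.495 -2.735 -4.033
v -3.548 -2.941 -4.103
v -3.512 -3.158 -4.15
v -3.391 -3.346 -4.168
v -3.207 -3.474 -4.153
v -2.992 -3.519 -4.108
v -2.782 -3.474 -4.04
v -2.615 -3.347 -3.961
v -2.519 -3.158 -3.885
v 0.979 -0.21 -2.298
v 1.315 -0.581 -1.699
v 0.881 1.31 -1.302
v 1.641 -0.405 -1.935
v 1.757 -0.168 -2.286
v 1.626 0.056 -2.641
v 1.29 0.195 -2.887
v 0.854 0.206 -2.946
v 0.458 0.084 -2.799
v 0.228 -0.131 -2.492
v 0.235 -0.371 -2.125
v 0.479 -0.56 -1.812
v 0.881 -0.638 -1.653
f 2 4 1
f 5 2 1
f 1 4 3
f 3 5 1
f 2 8 4
f 6 2 5
f 6 8 2
f 4 8 3
f 7 5 3
f 3 8 7
f 7 6 5
f 8 6 7
f 9 20 14
f 9 14 10
f 9 10 16
f 9 16 19
f 9 19 20
f 10 14 18
f 14 20 13
f 20 19 11
f 19 16 15
f 16 10 17
f 12 18 13
f 12 13 11
f 12 11 15
f 12 15 17
f 12 17 18
f 13 18 14
f 11 13 20
f 15 11 19
f 17 15 16
f 18 17 10
f 22 21 24
f 22 24 23
f 24 21 25
f 24 25 23
f 25 21 26
f 25 26 23
f 26 21 27
f 26 27 23
f 27 21 28
f 27 28 23
f 28 21 29
f 28 29 23
f 29 21 30
f 29 30 23
f 30 21 31
f 30 31 23
f 31 21 32
f 31 32 23
f 32 21 33
f 32 33 23
f 33 21 34
f 33 34 23
f 34 21 35
f 34 35 23
f 35 21 36
f 35 36 23
f 36 21 37
f 36 37 23
f 37 21 22
f 37 22 23
f 39 38 41
f 39 41 40
f 41 38 42
f 41 42 40
f 42 38 43
f 42 43 40
f 43 38 44
f 43 44 40
f 44 38 45
f 44 45 40
f 45 38 46
f 45 46 40
f 46 38 47
f 46 47 40
f 47 38 48
f 47 48 40
f 48 38 49
f 48 49 40
f 49 38 50
f 49 50 40
f 50 38 39
f 50 39 40



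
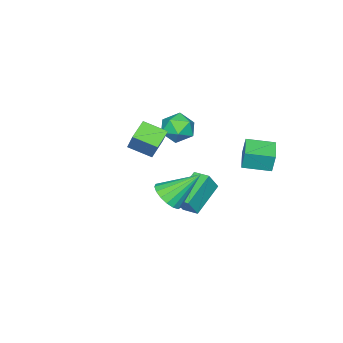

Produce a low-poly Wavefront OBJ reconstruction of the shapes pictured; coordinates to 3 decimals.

v -1.697 -2.16 -3.365
v -1.265 -3.319 -2.876
v -2.77 -2.361 -2.893
v -2.338 -3.52 -2.404
v -1.302 -1.52 -2.196
v -0.87 -2.679 -1.707
v -2.375 -1.721 -1.724
v -1.943 -2.88 -1.235
v 0.596 1.386 -4.282
v -1.061 1.327 -3.356
v 0.625 2.249 -4.175
v -1.033 2.19 -3.249
v 1.133 1.25 -3.331
v -0.525 1.191 -2.405
v 1.161 2.113 -3.224
v -0.496 2.054 -2.298
v 2.694 2.116 -1.872
v 3.396 2.593 -1.734
v 1.706 3.184 -0.528
v 3.2 2.792 -2.036
v 2.888 2.836 -2.301
v 2.531 2.715 -2.467
v 2.212 2.457 -2.497
v 2.003 2.121 -2.384
v 1.952 1.784 -2.153
v 2.071 1.523 -1.858
v 2.333 1.398 -1.566
v 2.678 1.437 -1.344
v 3.026 1.632 -1.243
v 3.298 1.938 -1.286
v 3.432 2.285 -1.463
v -3.585 -1.127 -2.441
v -3.021 -1.758 -2.887
v -3.959 -2.202 -1.393
v -3.395 -2.833 -1.839
v -3.009 -2.09 -1.375
v -2.778 -1.425 -2.023
v -4.202 -2.535 -2.257
v -3.971 -1.87 -2.905
v -3.402 -2.628 -2.773
v -2.665 -2.353 -2.229
v -4.315 -1.607 -2.051
v -3.578 -1.332 -1.507
v -4.19 3.034 -2.546
v -4.177 3.23 -1.494
v -3.106 3.755 -2.694
v -3.094 3.951 -1.642
v -3.386 1.869 -2.338
v -3.374 2.065 -1.286
v -2.303 2.59 -2.486
v -2.29 2.786 -1.434
f 2 4 1
f 5 2 1
f 1 4 3
f 3 5 1
f 2 8 4
f 6 2 5
f 6 8 2
f 4 8 3
f 7 5 3
f 3 8 7
f 7 6 5
f 8 6 7
f 10 12 9
f 13 10 9
f 9 12 11
f 11 13 9
f 10 16 12
f 14 10 13
f 14 16 10
f 12 16 11
f 15 13 11
f 11 16 15
f 15 14 13
f 16 14 15
f 18 17 20
f 18 20 19
f 20 17 21
f 20 21 19
f 21 17 22
f 21 22 19
f 22 17 23
f 22 23 19
f 23 17 24
f 23 24 19
f 24 17 25
f 24 25 19
f 25 17 26
f 25 26 19
f 26 17 27
f 26 27 19
f 27 17 28
f 27 28 19
f 28 17 29
f 28 29 19
f 29 17 30
f 29 30 19
f 30 17 31
f 30 31 19
f 31 17 18
f 31 18 19
f 32 43 37
f 32 37 33
f 32 33 39
f 32 39 42
f 32 42 43
f 33 37 41
f 37 43 36
f 43 42 34
f 42 39 38
f 39 33 40
f 35 41 36
f 35 36 34
f 35 34 38
f 35 38 40
f 35 40 41
f 36 41 37
f 34 36 43
f 38 34 42
f 40 38 39
f 41 40 33
f 45 47 44
f 48 45 44
f 44 47 46
f 46 48 44
f 45 51 47
f 49 45 48
f 49 51 45
f 47 51 46
f 50 48 46
f 46 51 50
f 50 49 48
f 51 49 50



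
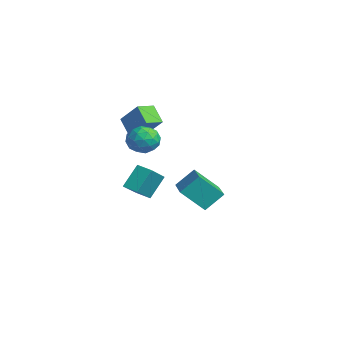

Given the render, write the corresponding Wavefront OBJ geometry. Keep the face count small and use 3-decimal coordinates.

v 1.743 -1.465 2.362
v 2.3 -1.423 3.06
v 2.22 -2.797 2.06
v 2.777 -2.755 2.758
v 1.895 -2.802 2.893
v 1.6 -1.979 3.079
v 2.92 -2.241 2.041
v 2.625 -1.418 2.227
v 3.027 -1.903 2.861
v 2.394 -2.249 3.388
v 2.126 -1.971 1.732
v 1.493 -2.317 2.259
v 1.979 -1.327 2.737
v 2.541 -2.893 2.383
v 2.022 -2.92 2.462
v 2.349 -2.896 2.872
v 1.568 -1.654 2.748
v 1.895 -1.629 3.159
v 1.657 -2.44 3.061
v 2.625 -2.591 1.961
v 2.952 -2.566 2.372
v 2.171 -1.324 2.248
v 2.498 -1.3 2.658
v 2.863 -1.78 2.059
v 2.734 -1.585 3.031
v 3.015 -2.367 2.854
v 3.099 -2.065 2.432
v 2.926 -1.582 2.542
v 2.362 -1.788 3.34
v 2.643 -2.571 3.163
v 2.124 -2.599 3.242
v 1.95 -2.115 3.352
v 2.79 -2.07 3.224
v 1.877 -1.649 1.957
v 2.158 -2.432 1.78
v 2.57 -2.105 1.768
v 2.396 -1.621 1.878
v 1.505 -1.853 2.266
v 1.786 -2.635 2.089
v 1.594 -2.638 2.578
v 1.421 -2.155 2.688
v 1.73 -2.15 1.896
v -4.344 2.224 -3.744
v -4.236 3.248 -2.738
v -3.783 3.407 -5.008
v -3.675 4.431 -4.001
v -2.305 1.649 -3.379
v -2.197 2.673 -2.372
v -1.744 2.832 -4.642
v -1.636 3.856 -3.636
v -0.297 -1.517 -2.112
v -0.589 -0.642 -0.891
v 0.389 -1.033 -2.295
v 0.098 -0.158 -1.074
v 0.742 -2.602 -1.086
v 0.451 -1.727 0.135
v 1.429 -2.118 -1.269
v 1.137 -1.243 -0.048
v -1.397 -1.458 1.445
v -2.278 -1.591 2.293
v -1.719 -0.465 1.266
v -2.6 -0.597 2.113
v -0.38 -0.923 2.587
v -1.261 -1.055 3.434
v -0.702 0.071 2.407
v -1.583 -0.062 3.255
f 1 38 17
f 38 12 41
f 17 41 6
f 38 41 17
f 1 17 13
f 17 6 18
f 13 18 2
f 17 18 13
f 1 13 22
f 13 2 23
f 22 23 8
f 13 23 22
f 1 22 34
f 22 8 37
f 34 37 11
f 22 37 34
f 1 34 38
f 34 11 42
f 38 42 12
f 34 42 38
f 2 18 29
f 18 6 32
f 29 32 10
f 18 32 29
f 6 41 19
f 41 12 40
f 19 40 5
f 41 40 19
f 12 42 39
f 42 11 35
f 39 35 3
f 42 35 39
f 11 37 36
f 37 8 24
f 36 24 7
f 37 24 36
f 8 23 28
f 23 2 25
f 28 25 9
f 23 25 28
f 4 30 16
f 30 10 31
f 16 31 5
f 30 31 16
f 4 16 14
f 16 5 15
f 14 15 3
f 16 15 14
f 4 14 21
f 14 3 20
f 21 20 7
f 14 20 21
f 4 21 26
f 21 7 27
f 26 27 9
f 21 27 26
f 4 26 30
f 26 9 33
f 30 33 10
f 26 33 30
f 5 31 19
f 31 10 32
f 19 32 6
f 31 32 19
f 3 15 39
f 15 5 40
f 39 40 12
f 15 40 39
f 7 20 36
f 20 3 35
f 36 35 11
f 20 35 36
f 9 27 28
f 27 7 24
f 28 24 8
f 27 24 28
f 10 33 29
f 33 9 25
f 29 25 2
f 33 25 29
f 44 46 43
f 47 44 43
f 43 46 45
f 45 47 43
f 44 50 46
f 48 44 47
f 48 50 44
f 46 50 45
f 49 47 45
f 45 50 49
f 49 48 47
f 50 48 49
f 52 54 51
f 55 52 51
f 51 54 53
f 53 55 51
f 52 58 54
f 56 52 55
f 56 58 52
f 54 58 53
f 57 55 53
f 53 58 57
f 57 56 55
f 58 56 57
f 60 62 59
f 63 60 59
f 59 62 61
f 61 63 59
f 60 66 62
f 64 60 63
f 64 66 60
f 62 66 61
f 65 63 61
f 61 66 65
f 65 64 63
f 66 64 65



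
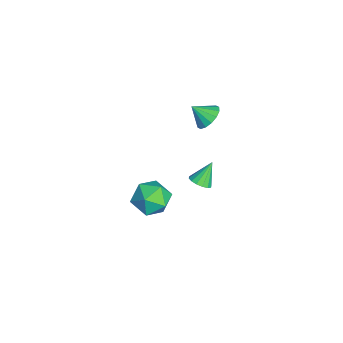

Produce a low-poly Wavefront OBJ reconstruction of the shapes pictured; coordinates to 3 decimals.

v -0.636 -1.319 -2.196
v 0.484 -1.71 -2.021
v -1.244 -3.15 -2.399
v -0.124 -3.541 -2.224
v -0.734 -3.046 -1.319
v -0.358 -1.915 -1.193
v -0.402 -2.945 -3.227
v -0.026 -1.814 -3.101
v 0.629 -2.715 -2.659
v 0.423 -2.778 -1.479
v -1.183 -2.082 -2.941
v -1.389 -2.145 -1.761
v -3.806 0.705 1.282
v -3.267 1.109 1.833
v -3.974 -0.185 2.098
v -3.675 1.273 1.928
v -4.119 1.285 1.849
v -4.478 1.142 1.619
v -4.657 0.882 1.298
v -4.609 0.574 0.973
v -4.344 0.302 0.73
v -3.936 0.137 0.636
v -3.493 0.125 0.714
v -3.133 0.268 0.944
v -2.954 0.529 1.265
v -3.003 0.836 1.59
v 3.423 -0.078 3.32
v 3.741 0.447 3.176
v 2.897 0.538 4.4
v 3.456 0.476 3.021
v 3.162 0.357 2.945
v 2.938 0.121 2.97
v 2.844 -0.168 3.089
v 2.905 -0.432 3.269
v 3.105 -0.602 3.463
v 3.39 -0.631 3.619
v 3.684 -0.512 3.694
v 3.908 -0.277 3.669
v 4.002 0.012 3.551
v 3.941 0.277 3.37
f 1 12 6
f 1 6 2
f 1 2 8
f 1 8 11
f 1 11 12
f 2 6 10
f 6 12 5
f 12 11 3
f 11 8 7
f 8 2 9
f 4 10 5
f 4 5 3
f 4 3 7
f 4 7 9
f 4 9 10
f 5 10 6
f 3 5 12
f 7 3 11
f 9 7 8
f 10 9 2
f 14 13 16
f 14 16 15
f 16 13 17
f 16 17 15
f 17 13 18
f 17 18 15
f 18 13 19
f 18 19 15
f 19 13 20
f 19 20 15
f 20 13 21
f 20 21 15
f 21 13 22
f 21 22 15
f 22 13 23
f 22 23 15
f 23 13 24
f 23 24 15
f 24 13 25
f 24 25 15
f 25 13 26
f 25 26 15
f 26 13 14
f 26 14 15
f 28 27 30
f 28 30 29
f 30 27 31
f 30 31 29
f 31 27 32
f 31 32 29
f 32 27 33
f 32 33 29
f 33 27 34
f 33 34 29
f 34 27 35
f 34 35 29
f 35 27 36
f 35 36 29
f 36 27 37
f 36 37 29
f 37 27 38
f 37 38 29
f 38 27 39
f 38 39 29
f 39 27 40
f 39 40 29
f 40 27 28
f 40 28 29



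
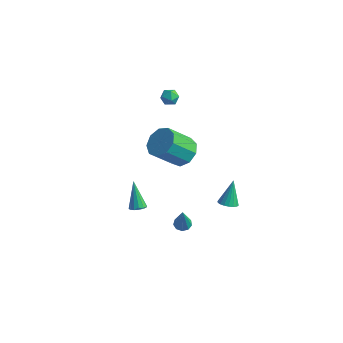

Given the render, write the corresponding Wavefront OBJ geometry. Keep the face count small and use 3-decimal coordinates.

v 1.725 1.678 -3.009
v 2.101 1.238 -2.735
v 1.535 2.462 -1.491
v 2.287 1.439 -2.815
v 2.361 1.687 -2.934
v 2.309 1.933 -3.068
v 2.142 2.129 -3.19
v 1.892 2.235 -3.276
v 1.609 2.231 -3.31
v 1.35 2.117 -3.284
v 1.164 1.916 -3.203
v 1.09 1.668 -3.084
v 1.142 1.422 -2.951
v 1.309 1.227 -2.828
v 1.559 1.12 -2.742
v 1.842 1.125 -2.709
v -0.236 -0.179 -4.716
v 0.056 -0.618 -4.903
v 0.136 -0.681 -2.944
v 0.286 -0.315 -4.865
v 0.272 0.053 -4.758
v 0.02 0.312 -4.631
v -0.352 0.342 -4.544
v -0.67 0.128 -4.538
v -0.785 -0.229 -4.615
v -0.643 -0.563 -4.74
v -0.311 -0.716 -4.853
v 0.11 -0.602 2.788
v 0.684 -0.102 3.496
v -0.036 -1.317 4.94
v -0.61 -1.818 4.232
v 0.046 0.207 3.438
v -0.674 -1.008 4.881
v -0.562 0.138 3.076
v -1.282 -1.078 4.519
v -0.856 -0.278 2.579
v -1.576 -1.494 4.022
v -0.697 -0.846 2.18
v -1.418 -2.061 3.623
v -0.161 -1.299 2.066
v -0.882 -2.515 3.509
v 0.502 -1.426 2.29
v -0.219 -2.642 3.733
v 0.982 -1.168 2.747
v 0.261 -2.384 4.19
v 1.054 -0.645 3.223
v 0.333 -1.86 4.667
v -3.748 3.965 2.456
v -3.418 3.701 2.939
v -4.482 3.239 2.561
v -4.152 2.975 3.044
v -4.429 3.549 3.12
v -3.975 3.998 3.055
v -3.925 2.942 2.445
v -3.471 3.391 2.38
v -3.527 3.069 2.932
v -3.839 3.444 3.349
v -4.061 3.496 2.151
v -4.373 3.871 2.568
v -1.391 -2.966 -1.557
v -1.046 -3.281 -1.287
v -2.149 -2.394 0.077
v -0.909 -3.011 -1.318
v -0.926 -2.727 -1.425
v -1.09 -2.518 -1.574
v -1.35 -2.452 -1.718
v -1.623 -2.549 -1.81
v -1.822 -2.778 -1.823
v -1.885 -3.067 -1.751
v -1.791 -3.324 -1.617
v -1.57 -3.467 -1.465
v -1.292 -3.451 -1.342
f 2 1 4
f 2 4 3
f 4 1 5
f 4 5 3
f 5 1 6
f 5 6 3
f 6 1 7
f 6 7 3
f 7 1 8
f 7 8 3
f 8 1 9
f 8 9 3
f 9 1 10
f 9 10 3
f 10 1 11
f 10 11 3
f 11 1 12
f 11 12 3
f 12 1 13
f 12 13 3
f 13 1 14
f 13 14 3
f 14 1 15
f 14 15 3
f 15 1 16
f 15 16 3
f 16 1 2
f 16 2 3
f 18 17 20
f 18 20 19
f 20 17 21
f 20 21 19
f 21 17 22
f 21 22 19
f 22 17 23
f 22 23 19
f 23 17 24
f 23 24 19
f 24 17 25
f 24 25 19
f 25 17 26
f 25 26 19
f 26 17 27
f 26 27 19
f 27 17 18
f 27 18 19
f 29 28 32
f 29 32 30
f 30 32 33
f 30 33 31
f 32 28 34
f 32 34 33
f 33 34 35
f 33 35 31
f 34 28 36
f 34 36 35
f 35 36 37
f 35 37 31
f 36 28 38
f 36 38 37
f 37 38 39
f 37 39 31
f 38 28 40
f 38 40 39
f 39 40 41
f 39 41 31
f 40 28 42
f 40 42 41
f 41 42 43
f 41 43 31
f 42 28 44
f 42 44 43
f 43 44 45
f 43 45 31
f 44 28 46
f 44 46 45
f 45 46 47
f 45 47 31
f 46 28 29
f 46 29 47
f 47 29 30
f 47 30 31
f 48 59 53
f 48 53 49
f 48 49 55
f 48 55 58
f 48 58 59
f 49 53 57
f 53 59 52
f 59 58 50
f 58 55 54
f 55 49 56
f 51 57 52
f 51 52 50
f 51 50 54
f 51 54 56
f 51 56 57
f 52 57 53
f 50 52 59
f 54 50 58
f 56 54 55
f 57 56 49
f 61 60 63
f 61 63 62
f 63 60 64
f 63 64 62
f 64 60 65
f 64 65 62
f 65 60 66
f 65 66 62
f 66 60 67
f 66 67 62
f 67 60 68
f 67 68 62
f 68 60 69
f 68 69 62
f 69 60 70
f 69 70 62
f 70 60 71
f 70 71 62
f 71 60 72
f 71 72 62
f 72 60 61
f 72 61 62



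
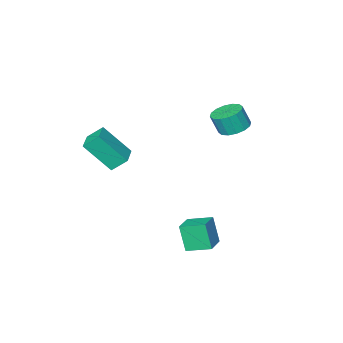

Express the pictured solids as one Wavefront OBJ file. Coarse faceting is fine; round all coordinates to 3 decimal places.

v 1.187 2.145 -3.327
v 1.198 1.61 -1.873
v 0.35 3.137 -2.956
v 0.361 2.602 -1.501
v 2.199 2.898 -3.059
v 2.21 2.363 -1.604
v 1.362 3.89 -2.687
v 1.373 3.355 -1.233
v 2.096 -3.401 0.148
v 3.109 -4.407 1.743
v 1.464 -2.877 0.88
v 2.476 -3.883 2.475
v 2.944 -2.457 0.205
v 3.956 -3.463 1.8
v 2.311 -1.933 0.937
v 3.324 -2.939 2.532
v -2.024 1.092 3.336
v -1.62 0.393 3.038
v -1.293 0.109 4.146
v -1.696 0.808 4.444
v -1.313 0.716 3.03
v -0.986 0.432 4.138
v -1.197 1.139 3.104
v -0.87 0.855 4.212
v -1.302 1.55 3.24
v -0.975 1.266 4.348
v -1.6 1.838 3.402
v -1.273 1.554 4.51
v -2.012 1.926 3.546
v -1.685 1.642 4.654
v -2.427 1.791 3.634
v -2.1 1.507 4.742
v -2.734 1.468 3.642
v -2.407 1.184 4.75
v -2.85 1.045 3.568
v -2.523 0.761 4.676
v -2.745 0.634 3.432
v -2.418 0.35 4.54
v -2.447 0.346 3.27
v -2.12 0.062 4.378
v -2.035 0.258 3.126
v -1.708 -0.026 4.234
f 2 4 1
f 5 2 1
f 1 4 3
f 3 5 1
f 2 8 4
f 6 2 5
f 6 8 2
f 4 8 3
f 7 5 3
f 3 8 7
f 7 6 5
f 8 6 7
f 10 12 9
f 13 10 9
f 9 12 11
f 11 13 9
f 10 16 12
f 14 10 13
f 14 16 10
f 12 16 11
f 15 13 11
f 11 16 15
f 15 14 13
f 16 14 15
f 18 17 21
f 18 21 19
f 19 21 22
f 19 22 20
f 21 17 23
f 21 23 22
f 22 23 24
f 22 24 20
f 23 17 25
f 23 25 24
f 24 25 26
f 24 26 20
f 25 17 27
f 25 27 26
f 26 27 28
f 26 28 20
f 27 17 29
f 27 29 28
f 28 29 30
f 28 30 20
f 29 17 31
f 29 31 30
f 30 31 32
f 30 32 20
f 31 17 33
f 31 33 32
f 32 33 34
f 32 34 20
f 33 17 35
f 33 35 34
f 34 35 36
f 34 36 20
f 35 17 37
f 35 37 36
f 36 37 38
f 36 38 20
f 37 17 39
f 37 39 38
f 38 39 40
f 38 40 20
f 39 17 41
f 39 41 40
f 40 41 42
f 40 42 20
f 41 17 18
f 41 18 42
f 42 18 19
f 42 19 20



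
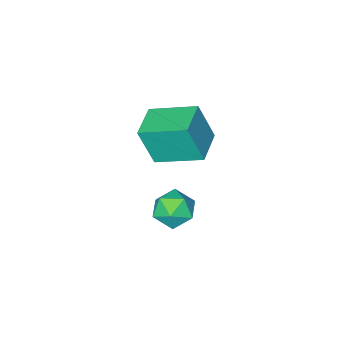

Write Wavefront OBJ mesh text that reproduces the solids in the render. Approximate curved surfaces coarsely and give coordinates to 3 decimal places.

v 1.472 4.337 0.406
v 2.012 4.076 -0.038
v 1.288 3.224 0.838
v 1.828 2.963 0.394
v 1.999 3.407 0.968
v 2.114 4.095 0.702
v 1.186 3.205 0.098
v 1.301 3.893 -0.168
v 1.836 3.376 -0.228
v 2.338 3.501 0.31
v 0.962 3.799 0.49
v 1.464 3.924 1.028
v -1.158 -0.541 -1.092
v -0.784 -0.946 0.378
v -2.15 0.8 -0.471
v -1.776 0.395 0.999
v -0.124 0.245 -1.139
v 0.25 -0.16 0.331
v -1.116 1.586 -0.518
v -0.742 1.181 0.952
f 1 12 6
f 1 6 2
f 1 2 8
f 1 8 11
f 1 11 12
f 2 6 10
f 6 12 5
f 12 11 3
f 11 8 7
f 8 2 9
f 4 10 5
f 4 5 3
f 4 3 7
f 4 7 9
f 4 9 10
f 5 10 6
f 3 5 12
f 7 3 11
f 9 7 8
f 10 9 2
f 14 16 13
f 17 14 13
f 13 16 15
f 15 17 13
f 14 20 16
f 18 14 17
f 18 20 14
f 16 20 15
f 19 17 15
f 15 20 19
f 19 18 17
f 20 18 19



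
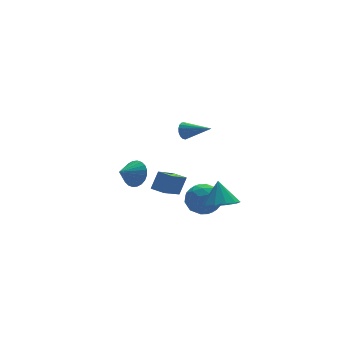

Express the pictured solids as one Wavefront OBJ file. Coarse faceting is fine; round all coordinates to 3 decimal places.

v -0.235 3.883 -4.145
v 0.251 3.268 -3.59
v -1.365 3.577 -3.495
v 0.28 3.585 -3.391
v 0.23 3.946 -3.308
v 0.11 4.298 -3.352
v -0.063 4.587 -3.516
v -0.262 4.769 -3.777
v -0.456 4.815 -4.093
v -0.617 4.72 -4.418
v -0.72 4.497 -4.701
v -0.749 4.181 -4.899
v -0.699 3.819 -4.983
v -0.579 3.467 -4.939
v -0.406 3.178 -4.774
v -0.207 2.997 -4.514
v -0.013 2.95 -4.197
v 0.148 3.045 -3.873
v 0.83 -0.703 -3.564
v 1.874 -0.505 -3.964
v 1.306 -2.435 -3.176
v 2.35 -2.237 -3.576
v 2.008 -1.742 -2.612
v 1.714 -0.672 -2.853
v 1.466 -2.268 -4.287
v 1.172 -1.198 -4.528
v 2.267 -1.472 -4.411
v 2.602 -1.148 -3.376
v 0.578 -1.792 -3.764
v 0.913 -1.468 -2.729
v 1.31 -0.452 -3.798
v 1.87 -2.488 -3.342
v 1.669 -2.197 -2.775
v 2.283 -2.081 -3.01
v 1.216 -0.55 -3.145
v 1.83 -0.434 -3.38
v 1.909 -1.161 -2.585
v 1.35 -2.506 -3.76
v 1.964 -2.39 -3.995
v 0.897 -0.859 -4.13
v 1.511 -0.743 -4.365
v 1.271 -1.779 -4.555
v 2.155 -0.905 -4.296
v 2.435 -1.922 -4.068
v 1.915 -1.94 -4.486
v 1.742 -1.311 -4.627
v 2.352 -0.714 -3.688
v 2.632 -1.731 -3.459
v 2.431 -1.441 -2.893
v 2.258 -0.812 -3.034
v 2.583 -1.282 -3.95
v 0.548 -1.209 -3.681
v 0.828 -2.226 -3.452
v 0.922 -2.128 -4.106
v 0.749 -1.499 -4.247
v 0.745 -1.018 -3.072
v 1.025 -2.035 -2.844
v 1.438 -1.629 -2.513
v 1.265 -1 -2.654
v 0.597 -1.658 -3.19
v 1.593 -3.654 -2.585
v 2.318 -2.99 -3.009
v 1.747 -2.946 -1.215
v 1.721 -2.715 -3.084
v 1.075 -2.799 -2.968
v 0.627 -3.209 -2.706
v 0.548 -3.789 -2.398
v 0.868 -4.317 -2.162
v 1.465 -4.592 -2.087
v 2.111 -4.508 -2.202
v 2.559 -4.098 -2.464
v 2.638 -3.519 -2.772
v -1.245 -0.605 -2.413
v -0.645 -0.289 -1.375
v 0.118 0.313 -3.481
v 0.718 0.63 -2.443
v -0.778 -1.35 -2.457
v -0.178 -1.033 -1.419
v 0.585 -0.431 -3.525
v 1.185 -0.115 -2.487
v 1.177 0.201 1.206
v 1.529 0.252 0.723
v 2.223 -1.081 1.834
v 1.643 0.437 0.911
v 1.651 0.568 1.167
v 1.549 0.615 1.431
v 1.363 0.567 1.644
v 1.134 0.436 1.757
v 0.915 0.25 1.744
v 0.756 0.054 1.607
v 0.693 -0.109 1.379
v 0.742 -0.2 1.111
v 0.89 -0.2 0.865
v 1.104 -0.107 0.697
v 1.335 0.056 0.646
f 2 1 4
f 2 4 3
f 4 1 5
f 4 5 3
f 5 1 6
f 5 6 3
f 6 1 7
f 6 7 3
f 7 1 8
f 7 8 3
f 8 1 9
f 8 9 3
f 9 1 10
f 9 10 3
f 10 1 11
f 10 11 3
f 11 1 12
f 11 12 3
f 12 1 13
f 12 13 3
f 13 1 14
f 13 14 3
f 14 1 15
f 14 15 3
f 15 1 16
f 15 16 3
f 16 1 17
f 16 17 3
f 17 1 18
f 17 18 3
f 18 1 2
f 18 2 3
f 19 56 35
f 56 30 59
f 35 59 24
f 56 59 35
f 19 35 31
f 35 24 36
f 31 36 20
f 35 36 31
f 19 31 40
f 31 20 41
f 40 41 26
f 31 41 40
f 19 40 52
f 40 26 55
f 52 55 29
f 40 55 52
f 19 52 56
f 52 29 60
f 56 60 30
f 52 60 56
f 20 36 47
f 36 24 50
f 47 50 28
f 36 50 47
f 24 59 37
f 59 30 58
f 37 58 23
f 59 58 37
f 30 60 57
f 60 29 53
f 57 53 21
f 60 53 57
f 29 55 54
f 55 26 42
f 54 42 25
f 55 42 54
f 26 41 46
f 41 20 43
f 46 43 27
f 41 43 46
f 22 48 34
f 48 28 49
f 34 49 23
f 48 49 34
f 22 34 32
f 34 23 33
f 32 33 21
f 34 33 32
f 22 32 39
f 32 21 38
f 39 38 25
f 32 38 39
f 22 39 44
f 39 25 45
f 44 45 27
f 39 45 44
f 22 44 48
f 44 27 51
f 48 51 28
f 44 51 48
f 23 49 37
f 49 28 50
f 37 50 24
f 49 50 37
f 21 33 57
f 33 23 58
f 57 58 30
f 33 58 57
f 25 38 54
f 38 21 53
f 54 53 29
f 38 53 54
f 27 45 46
f 45 25 42
f 46 42 26
f 45 42 46
f 28 51 47
f 51 27 43
f 47 43 20
f 51 43 47
f 62 61 64
f 62 64 63
f 64 61 65
f 64 65 63
f 65 61 66
f 65 66 63
f 66 61 67
f 66 67 63
f 67 61 68
f 67 68 63
f 68 61 69
f 68 69 63
f 69 61 70
f 69 70 63
f 70 61 71
f 70 71 63
f 71 61 72
f 71 72 63
f 72 61 62
f 72 62 63
f 74 76 73
f 77 74 73
f 73 76 75
f 75 77 73
f 74 80 76
f 78 74 77
f 78 80 74
f 76 80 75
f 79 77 75
f 75 80 79
f 79 78 77
f 80 78 79
f 82 81 84
f 82 84 83
f 84 81 85
f 84 85 83
f 85 81 86
f 85 86 83
f 86 81 87
f 86 87 83
f 87 81 88
f 87 88 83
f 88 81 89
f 88 89 83
f 89 81 90
f 89 90 83
f 90 81 91
f 90 91 83
f 91 81 92
f 91 92 83
f 92 81 93
f 92 93 83
f 93 81 94
f 93 94 83
f 94 81 95
f 94 95 83
f 95 81 82
f 95 82 83



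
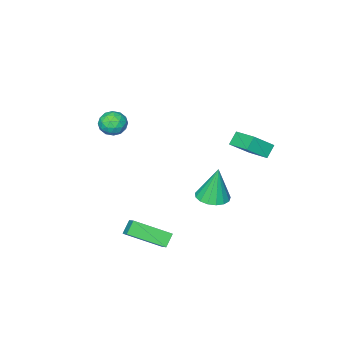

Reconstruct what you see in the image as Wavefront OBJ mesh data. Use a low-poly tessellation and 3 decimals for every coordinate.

v -1.651 -1.085 -3.121
v -0.788 -1.014 -3.041
v -1.849 -0.915 -1.159
v -0.916 -0.621 -3.088
v -1.213 -0.334 -3.142
v -1.61 -0.219 -3.192
v -2.017 -0.303 -3.226
v -2.339 -0.565 -3.236
v -2.505 -0.947 -3.219
v -2.474 -1.361 -3.18
v -2.255 -1.711 -3.128
v -1.898 -1.918 -3.074
v -1.484 -1.934 -3.031
v -1.109 -1.756 -3.009
v -0.857 -1.424 -3.012
v 3.324 -1.287 -2.577
v 3.675 -0.527 -1.994
v 2.02 -0.039 -3.417
v 2.371 0.721 -2.833
v 3.869 -1.101 -3.147
v 4.22 -0.341 -2.563
v 2.565 0.147 -3.986
v 2.916 0.907 -3.403
v 1.919 -3.256 2.142
v 2.656 -3.218 2.026
v 2.104 -4.002 3.074
v 2.841 -3.964 2.958
v 2.471 -3.367 3.211
v 2.357 -2.905 2.635
v 2.403 -4.315 2.465
v 2.289 -3.853 1.889
v 2.955 -3.872 2.226
v 2.997 -3.286 2.687
v 1.763 -3.934 2.413
v 1.805 -3.348 2.874
v 2.271 -3.171 2.002
v 2.489 -4.049 3.098
v 2.271 -3.697 3.246
v 2.704 -3.675 3.178
v 2.096 -2.988 2.36
v 2.528 -2.965 2.292
v 2.42 -3.053 2.988
v 2.232 -4.255 2.808
v 2.664 -4.232 2.74
v 2.056 -3.545 1.922
v 2.489 -3.523 1.854
v 2.34 -4.167 2.112
v 2.88 -3.533 2.052
v 2.989 -3.972 2.6
v 2.732 -4.178 2.31
v 2.665 -3.907 1.971
v 2.905 -3.189 2.323
v 3.013 -3.628 2.871
v 2.796 -3.276 3.019
v 2.729 -3.005 2.68
v 3.081 -3.574 2.44
v 1.747 -3.592 2.229
v 1.855 -4.031 2.777
v 2.031 -4.215 2.42
v 1.964 -3.944 2.081
v 1.771 -3.248 2.5
v 1.88 -3.687 3.048
v 2.095 -3.313 3.129
v 2.028 -3.042 2.79
v 1.679 -3.646 2.66
v -3.14 -0.192 -0.146
v -3.692 -0.316 0.448
v -3.003 1.22 0.276
v -3.556 1.096 0.869
v -2.164 -0.536 0.691
v -2.717 -0.66 1.284
v -2.028 0.876 1.112
v -2.58 0.752 1.706
f 2 1 4
f 2 4 3
f 4 1 5
f 4 5 3
f 5 1 6
f 5 6 3
f 6 1 7
f 6 7 3
f 7 1 8
f 7 8 3
f 8 1 9
f 8 9 3
f 9 1 10
f 9 10 3
f 10 1 11
f 10 11 3
f 11 1 12
f 11 12 3
f 12 1 13
f 12 13 3
f 13 1 14
f 13 14 3
f 14 1 15
f 14 15 3
f 15 1 2
f 15 2 3
f 17 19 16
f 20 17 16
f 16 19 18
f 18 20 16
f 17 23 19
f 21 17 20
f 21 23 17
f 19 23 18
f 22 20 18
f 18 23 22
f 22 21 20
f 23 21 22
f 24 61 40
f 61 35 64
f 40 64 29
f 61 64 40
f 24 40 36
f 40 29 41
f 36 41 25
f 40 41 36
f 24 36 45
f 36 25 46
f 45 46 31
f 36 46 45
f 24 45 57
f 45 31 60
f 57 60 34
f 45 60 57
f 24 57 61
f 57 34 65
f 61 65 35
f 57 65 61
f 25 41 52
f 41 29 55
f 52 55 33
f 41 55 52
f 29 64 42
f 64 35 63
f 42 63 28
f 64 63 42
f 35 65 62
f 65 34 58
f 62 58 26
f 65 58 62
f 34 60 59
f 60 31 47
f 59 47 30
f 60 47 59
f 31 46 51
f 46 25 48
f 51 48 32
f 46 48 51
f 27 53 39
f 53 33 54
f 39 54 28
f 53 54 39
f 27 39 37
f 39 28 38
f 37 38 26
f 39 38 37
f 27 37 44
f 37 26 43
f 44 43 30
f 37 43 44
f 27 44 49
f 44 30 50
f 49 50 32
f 44 50 49
f 27 49 53
f 49 32 56
f 53 56 33
f 49 56 53
f 28 54 42
f 54 33 55
f 42 55 29
f 54 55 42
f 26 38 62
f 38 28 63
f 62 63 35
f 38 63 62
f 30 43 59
f 43 26 58
f 59 58 34
f 43 58 59
f 32 50 51
f 50 30 47
f 51 47 31
f 50 47 51
f 33 56 52
f 56 32 48
f 52 48 25
f 56 48 52
f 67 69 66
f 70 67 66
f 66 69 68
f 68 70 66
f 67 73 69
f 71 67 70
f 71 73 67
f 69 73 68
f 72 70 68
f 68 73 72
f 72 71 70
f 73 71 72

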